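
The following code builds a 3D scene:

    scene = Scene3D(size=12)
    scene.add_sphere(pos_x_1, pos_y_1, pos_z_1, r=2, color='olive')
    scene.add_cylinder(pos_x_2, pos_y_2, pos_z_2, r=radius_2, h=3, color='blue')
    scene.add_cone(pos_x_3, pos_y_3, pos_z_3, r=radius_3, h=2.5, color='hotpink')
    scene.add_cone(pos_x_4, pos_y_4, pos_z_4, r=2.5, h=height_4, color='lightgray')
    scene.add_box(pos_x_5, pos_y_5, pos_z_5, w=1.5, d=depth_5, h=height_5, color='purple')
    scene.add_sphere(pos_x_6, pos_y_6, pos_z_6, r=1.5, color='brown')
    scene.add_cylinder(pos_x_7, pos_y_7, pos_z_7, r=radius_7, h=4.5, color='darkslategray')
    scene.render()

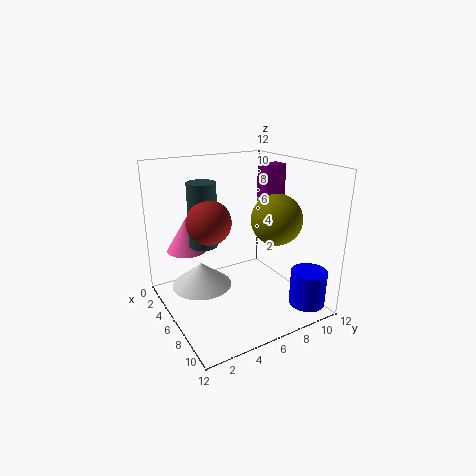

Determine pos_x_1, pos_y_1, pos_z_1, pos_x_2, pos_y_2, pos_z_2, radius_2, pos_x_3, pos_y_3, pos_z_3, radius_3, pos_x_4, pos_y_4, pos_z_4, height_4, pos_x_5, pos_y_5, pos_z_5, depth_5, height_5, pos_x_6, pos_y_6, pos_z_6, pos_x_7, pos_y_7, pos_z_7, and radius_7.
pos_x_1 = 8.5
pos_y_1 = 8
pos_z_1 = 8
pos_x_2 = 10
pos_y_2 = 10.5
pos_z_2 = 0.5
radius_2 = 1.5
pos_x_3 = 6
pos_y_3 = 1.5
pos_z_3 = 6
radius_3 = 1.5
pos_x_4 = 5
pos_y_4 = 3
pos_z_4 = 2
height_4 = 2
pos_x_5 = 3.5
pos_y_5 = 9.5
pos_z_5 = 8.5
depth_5 = 2
height_5 = 3
pos_x_6 = 9
pos_y_6 = 2
pos_z_6 = 9
pos_x_7 = 8
pos_y_7 = 2
pos_z_7 = 7
radius_7 = 1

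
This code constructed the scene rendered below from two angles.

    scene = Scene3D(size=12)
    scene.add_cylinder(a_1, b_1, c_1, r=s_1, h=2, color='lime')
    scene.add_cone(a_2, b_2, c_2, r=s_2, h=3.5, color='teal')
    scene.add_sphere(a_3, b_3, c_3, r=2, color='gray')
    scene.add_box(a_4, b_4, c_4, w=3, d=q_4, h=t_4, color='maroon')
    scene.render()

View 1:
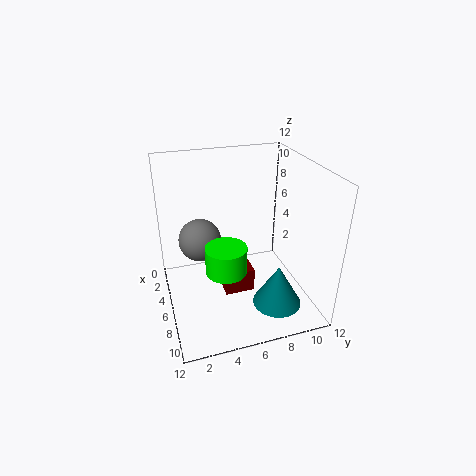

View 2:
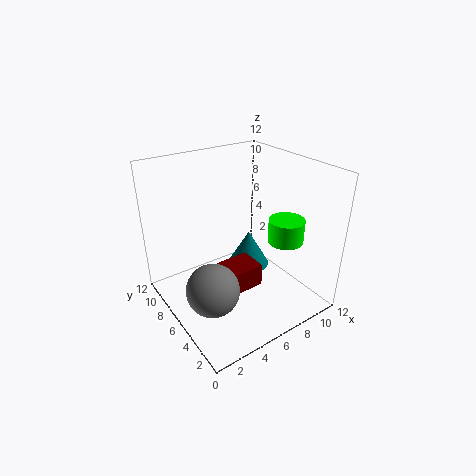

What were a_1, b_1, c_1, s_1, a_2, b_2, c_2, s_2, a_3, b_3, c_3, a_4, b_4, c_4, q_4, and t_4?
a_1 = 9.5, b_1 = 4, c_1 = 5.5, s_1 = 1.5, a_2 = 9, b_2 = 8.5, c_2 = 1, s_2 = 2, a_3 = 2, b_3 = 3.5, c_3 = 4, a_4 = 4.5, b_4 = 4.5, c_4 = 1.5, q_4 = 2.5, t_4 = 2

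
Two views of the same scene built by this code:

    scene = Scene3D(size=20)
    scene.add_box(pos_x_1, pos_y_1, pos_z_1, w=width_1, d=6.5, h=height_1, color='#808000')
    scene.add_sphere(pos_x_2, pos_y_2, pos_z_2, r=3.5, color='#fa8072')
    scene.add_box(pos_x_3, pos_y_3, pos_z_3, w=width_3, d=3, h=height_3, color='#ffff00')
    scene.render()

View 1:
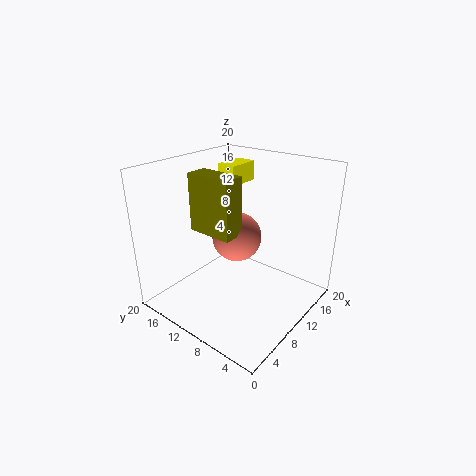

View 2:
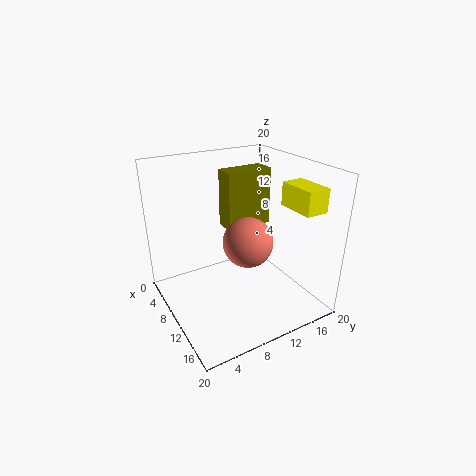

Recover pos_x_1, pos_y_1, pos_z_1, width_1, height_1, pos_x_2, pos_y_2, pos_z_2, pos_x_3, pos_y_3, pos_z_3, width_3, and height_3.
pos_x_1 = 6.5, pos_y_1 = 9, pos_z_1 = 11, width_1 = 3, height_1 = 8, pos_x_2 = 11, pos_y_2 = 11, pos_z_2 = 9.5, pos_x_3 = 14, pos_y_3 = 14, pos_z_3 = 15.5, width_3 = 5, height_3 = 3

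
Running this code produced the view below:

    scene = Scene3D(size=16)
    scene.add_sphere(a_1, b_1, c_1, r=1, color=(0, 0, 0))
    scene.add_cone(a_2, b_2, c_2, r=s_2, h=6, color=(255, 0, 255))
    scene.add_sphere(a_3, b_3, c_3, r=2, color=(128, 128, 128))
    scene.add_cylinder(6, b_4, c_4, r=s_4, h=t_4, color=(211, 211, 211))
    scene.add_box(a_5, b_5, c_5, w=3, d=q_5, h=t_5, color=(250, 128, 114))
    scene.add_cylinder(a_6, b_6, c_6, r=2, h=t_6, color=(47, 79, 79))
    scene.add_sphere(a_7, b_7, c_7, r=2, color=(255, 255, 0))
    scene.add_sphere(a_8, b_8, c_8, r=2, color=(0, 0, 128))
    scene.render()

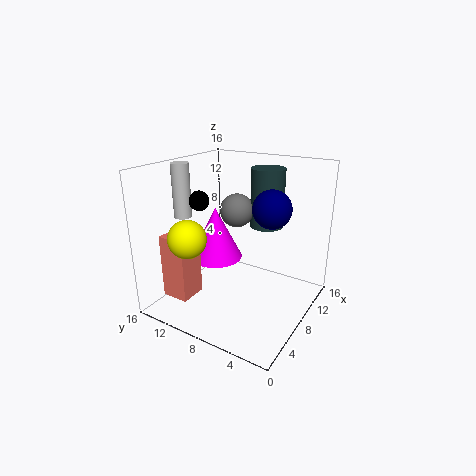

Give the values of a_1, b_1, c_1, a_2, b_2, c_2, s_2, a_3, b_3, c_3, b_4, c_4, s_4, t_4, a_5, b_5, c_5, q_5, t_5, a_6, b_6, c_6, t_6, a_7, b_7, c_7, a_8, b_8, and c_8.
a_1 = 4, b_1 = 10, c_1 = 13, a_2 = 8, b_2 = 11, c_2 = 5, s_2 = 3, a_3 = 11, b_3 = 10, c_3 = 10, b_4 = 14, c_4 = 10, s_4 = 1, t_4 = 6, a_5 = 2, b_5 = 11, c_5 = 2, q_5 = 3, t_5 = 7, a_6 = 13, b_6 = 7, c_6 = 8, t_6 = 7, a_7 = 3, b_7 = 11, c_7 = 9, a_8 = 8, b_8 = 4, c_8 = 12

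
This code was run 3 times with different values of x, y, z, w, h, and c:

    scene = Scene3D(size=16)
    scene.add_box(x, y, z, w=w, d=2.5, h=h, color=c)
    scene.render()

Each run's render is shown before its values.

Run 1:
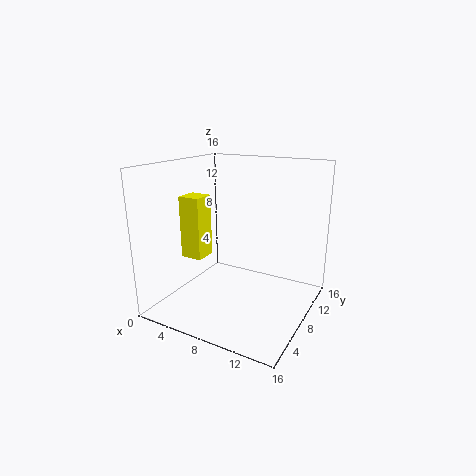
x = 2; y = 5.5; z = 5.5; w = 2.5; h = 7; c = 'yellow'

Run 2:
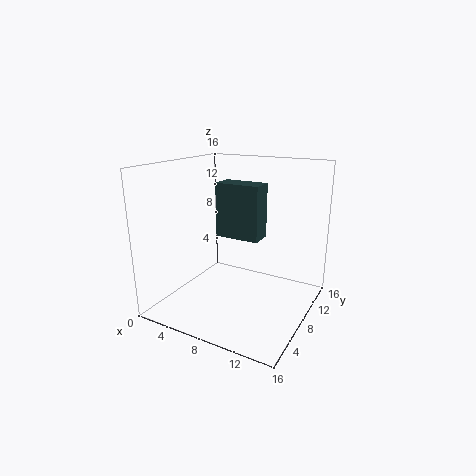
x = 5.5; y = 7.5; z = 8; w = 5; h = 6; c = 'darkslategray'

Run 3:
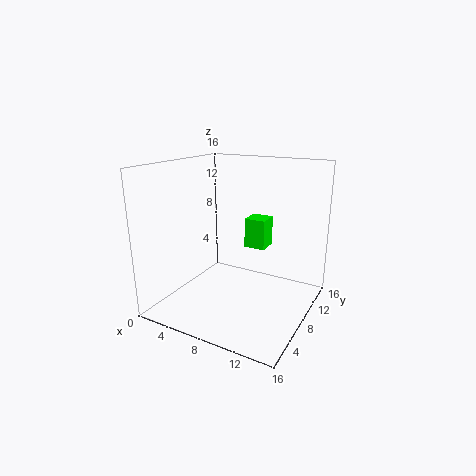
x = 7.5; y = 10.5; z = 6; w = 2.5; h = 3.5; c = 'lime'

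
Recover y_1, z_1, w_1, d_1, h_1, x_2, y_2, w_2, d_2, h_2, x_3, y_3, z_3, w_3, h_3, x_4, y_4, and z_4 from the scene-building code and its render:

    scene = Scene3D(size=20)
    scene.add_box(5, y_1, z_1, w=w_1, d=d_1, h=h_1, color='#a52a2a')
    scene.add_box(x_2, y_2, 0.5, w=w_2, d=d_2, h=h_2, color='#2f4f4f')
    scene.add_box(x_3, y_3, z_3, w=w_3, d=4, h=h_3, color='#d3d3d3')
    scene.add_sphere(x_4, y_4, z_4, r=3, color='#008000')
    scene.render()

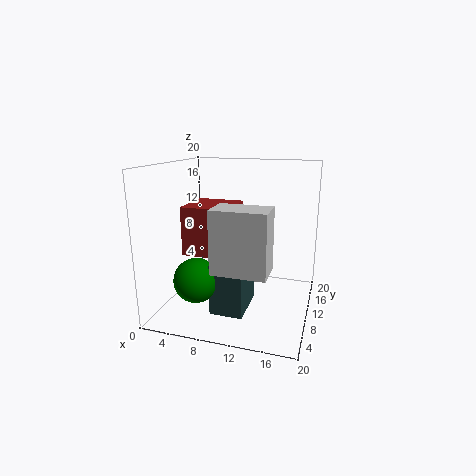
y_1 = 3
z_1 = 9.5
w_1 = 6
d_1 = 6
h_1 = 6
x_2 = 7.5
y_2 = 5
w_2 = 4.5
d_2 = 6.5
h_2 = 7
x_3 = 9.5
y_3 = 0.5
z_3 = 8.5
w_3 = 6.5
h_3 = 7.5
x_4 = 5.5
y_4 = 5.5
z_4 = 5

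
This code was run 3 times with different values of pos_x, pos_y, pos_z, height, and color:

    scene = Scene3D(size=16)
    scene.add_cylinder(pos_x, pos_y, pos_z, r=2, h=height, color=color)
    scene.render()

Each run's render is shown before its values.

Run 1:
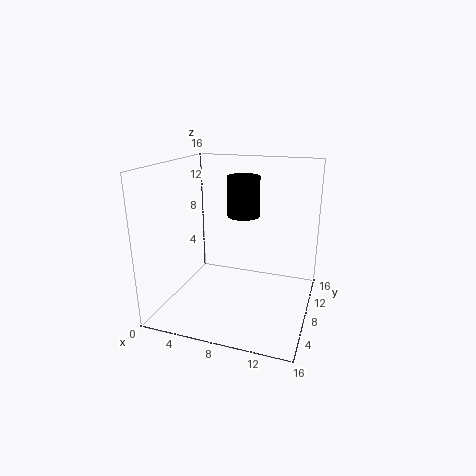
pos_x = 7; pos_y = 13; pos_z = 9; height = 5; color = 'black'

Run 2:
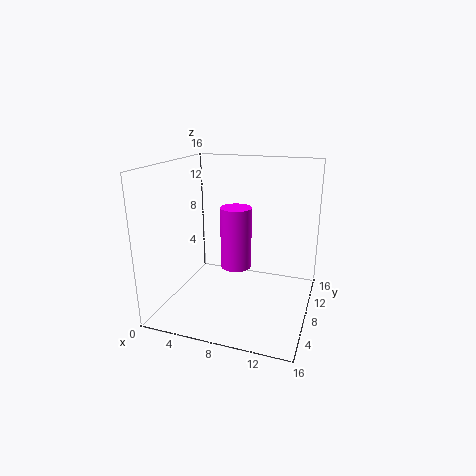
pos_x = 6; pos_y = 13; pos_z = 2; height = 8; color = 'magenta'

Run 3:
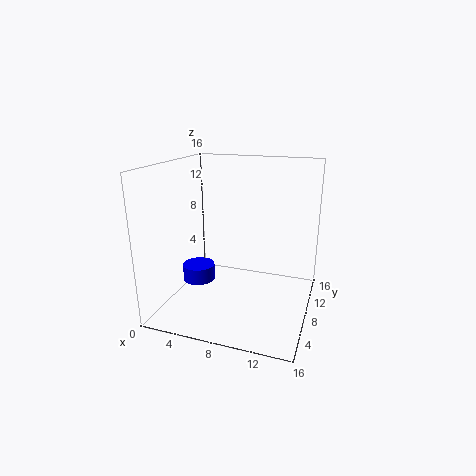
pos_x = 2; pos_y = 10; pos_z = 1; height = 2; color = 'blue'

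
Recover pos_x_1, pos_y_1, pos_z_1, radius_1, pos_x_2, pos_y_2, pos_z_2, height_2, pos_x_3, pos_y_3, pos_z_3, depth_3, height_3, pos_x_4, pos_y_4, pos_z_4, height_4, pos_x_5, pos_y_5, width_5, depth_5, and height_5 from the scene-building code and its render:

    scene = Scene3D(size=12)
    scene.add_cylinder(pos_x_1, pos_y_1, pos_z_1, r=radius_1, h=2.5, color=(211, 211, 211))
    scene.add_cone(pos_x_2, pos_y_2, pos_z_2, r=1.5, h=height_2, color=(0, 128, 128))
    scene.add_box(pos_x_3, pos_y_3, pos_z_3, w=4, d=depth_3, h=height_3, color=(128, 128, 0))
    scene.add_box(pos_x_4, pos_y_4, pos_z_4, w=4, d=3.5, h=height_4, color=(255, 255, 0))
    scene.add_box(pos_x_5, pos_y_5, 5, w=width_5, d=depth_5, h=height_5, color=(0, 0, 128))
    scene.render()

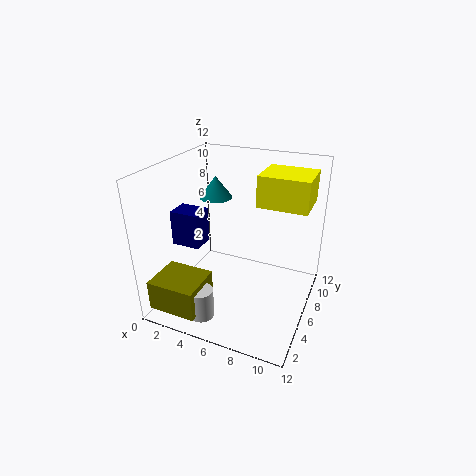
pos_x_1 = 4.5
pos_y_1 = 2
pos_z_1 = 0.5
radius_1 = 1
pos_x_2 = 2.5
pos_y_2 = 9
pos_z_2 = 8
height_2 = 2
pos_x_3 = 0.5
pos_y_3 = 0.5
pos_z_3 = 1
depth_3 = 3.5
height_3 = 2.5
pos_x_4 = 7.5
pos_y_4 = 6
pos_z_4 = 9
height_4 = 2.5
pos_x_5 = 0.5
pos_y_5 = 4.5
width_5 = 2.5
depth_5 = 2
height_5 = 3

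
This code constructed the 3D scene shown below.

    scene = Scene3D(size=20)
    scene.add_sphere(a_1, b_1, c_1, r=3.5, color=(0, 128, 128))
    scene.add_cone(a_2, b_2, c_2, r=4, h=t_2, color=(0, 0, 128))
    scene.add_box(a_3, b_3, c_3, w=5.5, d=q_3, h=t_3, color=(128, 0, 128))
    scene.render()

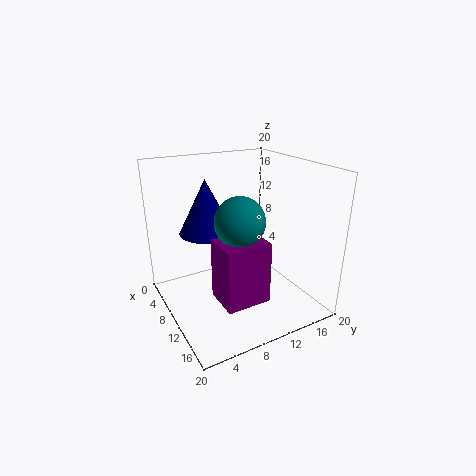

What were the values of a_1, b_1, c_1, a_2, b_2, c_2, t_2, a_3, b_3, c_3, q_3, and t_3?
a_1 = 10.5; b_1 = 10; c_1 = 12.5; a_2 = 5; b_2 = 7.5; c_2 = 9.5; t_2 = 8; a_3 = 8.5; b_3 = 6.5; c_3 = 1; q_3 = 6.5; t_3 = 9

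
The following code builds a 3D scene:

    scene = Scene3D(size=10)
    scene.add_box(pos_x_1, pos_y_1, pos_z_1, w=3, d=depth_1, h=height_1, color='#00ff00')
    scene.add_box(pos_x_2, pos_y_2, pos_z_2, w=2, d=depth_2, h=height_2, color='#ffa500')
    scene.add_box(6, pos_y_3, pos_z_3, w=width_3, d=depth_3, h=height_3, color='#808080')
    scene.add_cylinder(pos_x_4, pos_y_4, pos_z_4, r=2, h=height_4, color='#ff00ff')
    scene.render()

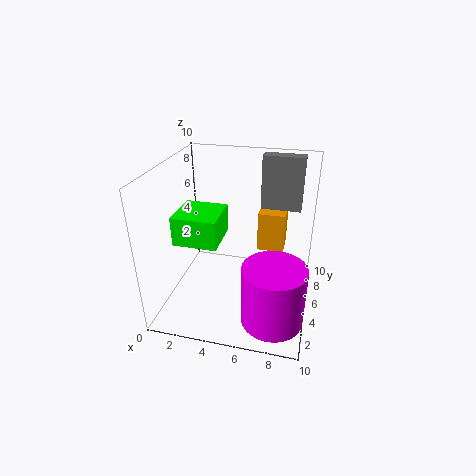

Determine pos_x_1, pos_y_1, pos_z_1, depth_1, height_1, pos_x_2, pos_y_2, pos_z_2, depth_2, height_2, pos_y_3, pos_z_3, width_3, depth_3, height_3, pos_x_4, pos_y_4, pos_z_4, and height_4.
pos_x_1 = 1
pos_y_1 = 3
pos_z_1 = 5
depth_1 = 3
height_1 = 2
pos_x_2 = 6
pos_y_2 = 7
pos_z_2 = 3
depth_2 = 2
height_2 = 3
pos_y_3 = 8
pos_z_3 = 6
width_3 = 3
depth_3 = 1
height_3 = 4
pos_x_4 = 8
pos_y_4 = 2
pos_z_4 = 1
height_4 = 4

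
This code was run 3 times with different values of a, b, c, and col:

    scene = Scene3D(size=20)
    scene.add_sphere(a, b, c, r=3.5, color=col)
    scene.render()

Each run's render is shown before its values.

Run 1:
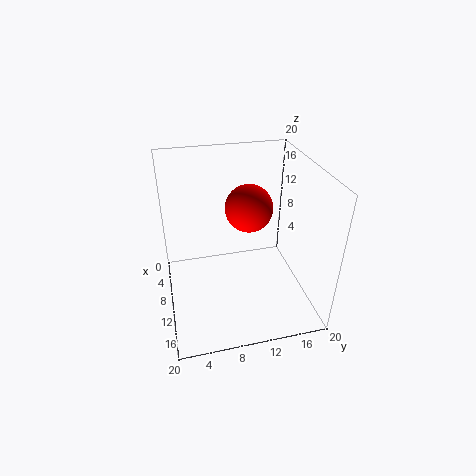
a = 6.5, b = 12.5, c = 12.5, col = 'red'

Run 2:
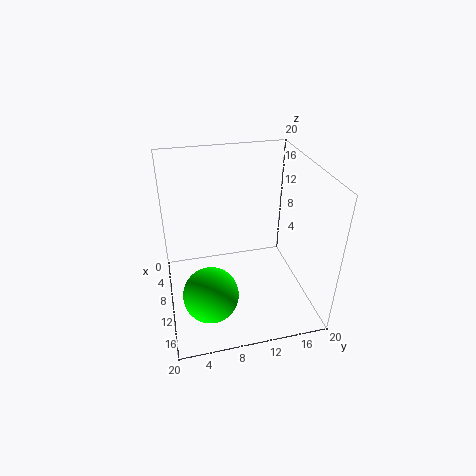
a = 16, b = 5, c = 6, col = 'lime'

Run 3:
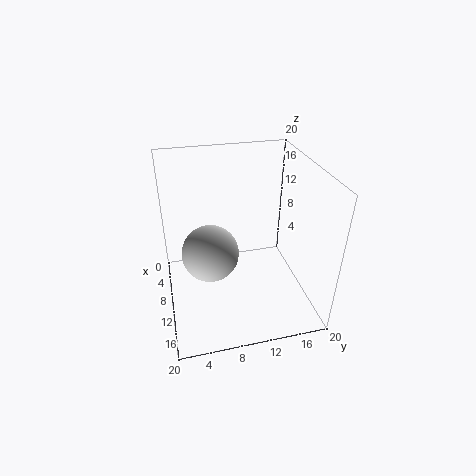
a = 14, b = 5.5, c = 11, col = 'lightgray'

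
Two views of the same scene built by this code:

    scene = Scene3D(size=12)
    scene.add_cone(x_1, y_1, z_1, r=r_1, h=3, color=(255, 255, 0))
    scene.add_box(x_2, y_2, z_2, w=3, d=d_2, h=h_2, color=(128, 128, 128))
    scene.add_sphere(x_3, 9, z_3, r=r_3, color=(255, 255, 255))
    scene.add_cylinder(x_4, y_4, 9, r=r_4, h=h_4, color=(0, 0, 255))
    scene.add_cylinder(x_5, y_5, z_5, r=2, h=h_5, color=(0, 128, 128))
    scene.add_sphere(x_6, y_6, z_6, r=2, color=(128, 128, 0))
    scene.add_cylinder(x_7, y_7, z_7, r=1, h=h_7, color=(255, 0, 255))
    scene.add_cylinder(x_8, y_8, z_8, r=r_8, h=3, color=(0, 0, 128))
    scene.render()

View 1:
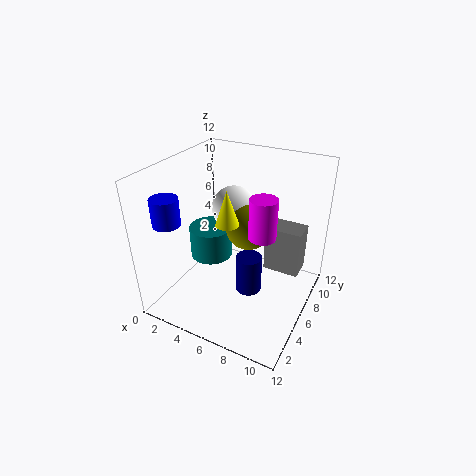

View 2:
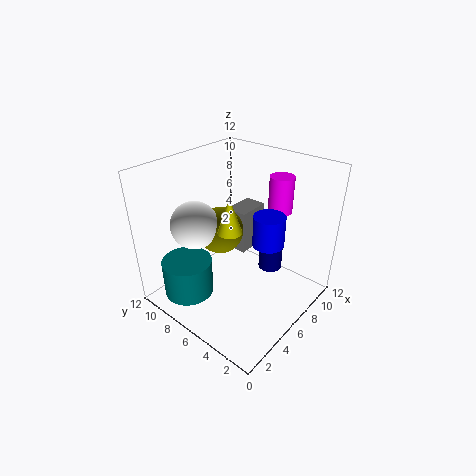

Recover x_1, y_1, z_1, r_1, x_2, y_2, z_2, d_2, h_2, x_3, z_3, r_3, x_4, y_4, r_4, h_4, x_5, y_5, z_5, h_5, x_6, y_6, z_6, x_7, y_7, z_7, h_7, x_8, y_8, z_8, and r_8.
x_1 = 5, y_1 = 6, z_1 = 7, r_1 = 1, x_2 = 8, y_2 = 7, z_2 = 3, d_2 = 2, h_2 = 4, x_3 = 4, z_3 = 7, r_3 = 2, x_4 = 3, y_4 = 1, r_4 = 1, h_4 = 2, x_5 = 2, y_5 = 8, z_5 = 2, h_5 = 3, x_6 = 6, y_6 = 8, z_6 = 6, x_7 = 9, y_7 = 4, z_7 = 8, h_7 = 3, x_8 = 8, y_8 = 4, z_8 = 3, r_8 = 1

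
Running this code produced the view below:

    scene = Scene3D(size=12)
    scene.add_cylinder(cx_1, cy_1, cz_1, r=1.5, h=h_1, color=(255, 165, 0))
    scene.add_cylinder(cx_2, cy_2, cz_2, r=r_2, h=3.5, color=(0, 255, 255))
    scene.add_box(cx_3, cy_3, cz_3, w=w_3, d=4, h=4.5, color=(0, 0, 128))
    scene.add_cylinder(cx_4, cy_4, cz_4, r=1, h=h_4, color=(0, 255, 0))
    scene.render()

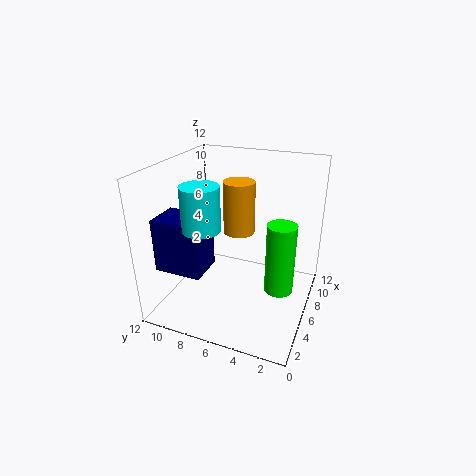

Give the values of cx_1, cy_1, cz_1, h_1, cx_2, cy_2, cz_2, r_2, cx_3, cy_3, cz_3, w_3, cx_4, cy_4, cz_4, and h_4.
cx_1 = 10, cy_1 = 7.5, cz_1 = 4.5, h_1 = 5, cx_2 = 3.5, cy_2 = 8, cz_2 = 7.5, r_2 = 1.5, cx_3 = 2.5, cy_3 = 8, cz_3 = 3.5, w_3 = 3, cx_4 = 2.5, cy_4 = 1.5, cz_4 = 4.5, h_4 = 5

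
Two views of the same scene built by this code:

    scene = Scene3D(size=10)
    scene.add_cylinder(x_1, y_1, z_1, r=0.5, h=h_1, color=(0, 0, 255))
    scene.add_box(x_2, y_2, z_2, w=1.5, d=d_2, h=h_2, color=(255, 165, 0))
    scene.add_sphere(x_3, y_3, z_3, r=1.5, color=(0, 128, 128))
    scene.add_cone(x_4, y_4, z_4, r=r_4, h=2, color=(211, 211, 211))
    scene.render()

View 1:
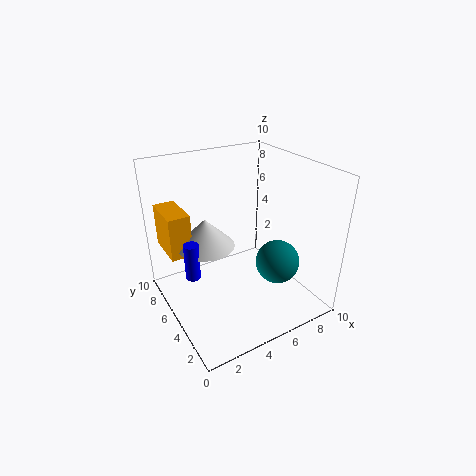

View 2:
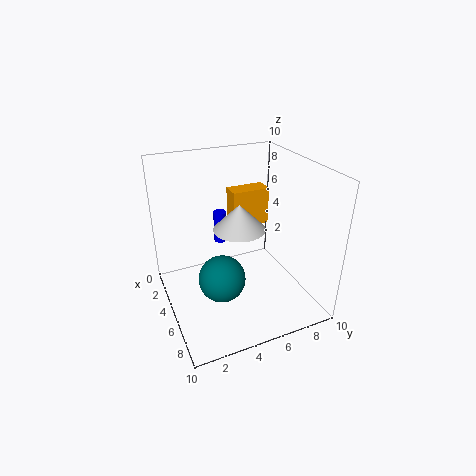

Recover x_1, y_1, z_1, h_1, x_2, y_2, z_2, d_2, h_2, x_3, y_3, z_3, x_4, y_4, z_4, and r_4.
x_1 = 1.5
y_1 = 5
z_1 = 3
h_1 = 2.5
x_2 = 0.5
y_2 = 6
z_2 = 4
d_2 = 3
h_2 = 3
x_3 = 7
y_3 = 3
z_3 = 3.5
x_4 = 3
y_4 = 6
z_4 = 4.5
r_4 = 2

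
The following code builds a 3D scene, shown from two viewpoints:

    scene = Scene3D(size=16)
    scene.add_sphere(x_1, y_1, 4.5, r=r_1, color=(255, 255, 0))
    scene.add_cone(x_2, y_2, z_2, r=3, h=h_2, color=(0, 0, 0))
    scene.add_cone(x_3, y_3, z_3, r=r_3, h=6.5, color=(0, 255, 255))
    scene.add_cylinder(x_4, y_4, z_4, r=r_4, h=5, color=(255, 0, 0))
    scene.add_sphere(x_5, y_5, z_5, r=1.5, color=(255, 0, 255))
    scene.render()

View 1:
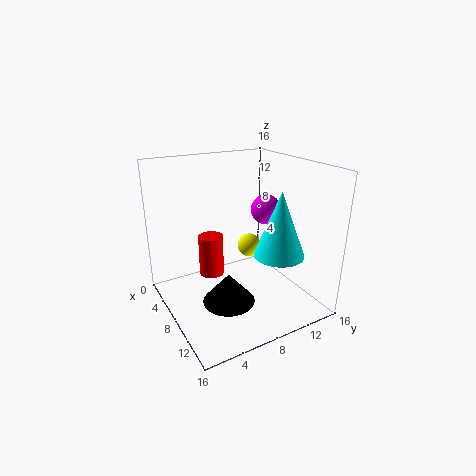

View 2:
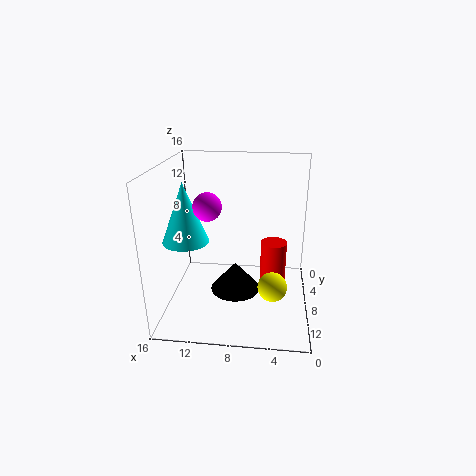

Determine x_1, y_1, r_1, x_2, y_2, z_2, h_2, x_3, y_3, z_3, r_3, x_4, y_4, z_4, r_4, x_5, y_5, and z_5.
x_1 = 4, y_1 = 12, r_1 = 1.5, x_2 = 8.5, y_2 = 6.5, z_2 = 0.5, h_2 = 3.5, x_3 = 13.5, y_3 = 9.5, z_3 = 8, r_3 = 2.5, x_4 = 4, y_4 = 6.5, z_4 = 2, r_4 = 1.5, x_5 = 11, y_5 = 9.5, z_5 = 12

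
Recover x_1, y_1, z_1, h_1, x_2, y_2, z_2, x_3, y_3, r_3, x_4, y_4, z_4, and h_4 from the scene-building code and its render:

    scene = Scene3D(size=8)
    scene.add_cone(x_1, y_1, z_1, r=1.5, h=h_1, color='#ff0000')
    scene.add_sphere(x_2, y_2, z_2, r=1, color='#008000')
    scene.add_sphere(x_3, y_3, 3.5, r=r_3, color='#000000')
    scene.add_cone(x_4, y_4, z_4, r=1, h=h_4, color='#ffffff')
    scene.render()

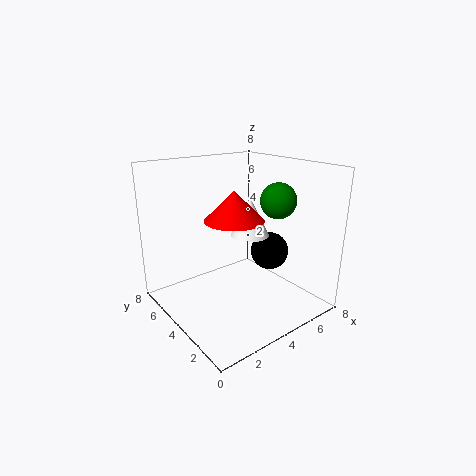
x_1 = 3, y_1 = 3, z_1 = 5.5, h_1 = 1.5, x_2 = 6, y_2 = 3, z_2 = 6, x_3 = 5, y_3 = 2.5, r_3 = 1, x_4 = 4, y_4 = 3, z_4 = 4.5, h_4 = 2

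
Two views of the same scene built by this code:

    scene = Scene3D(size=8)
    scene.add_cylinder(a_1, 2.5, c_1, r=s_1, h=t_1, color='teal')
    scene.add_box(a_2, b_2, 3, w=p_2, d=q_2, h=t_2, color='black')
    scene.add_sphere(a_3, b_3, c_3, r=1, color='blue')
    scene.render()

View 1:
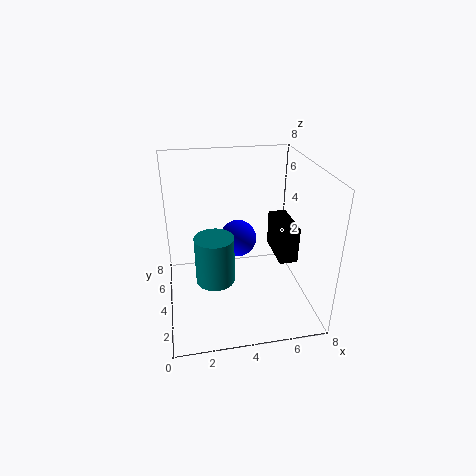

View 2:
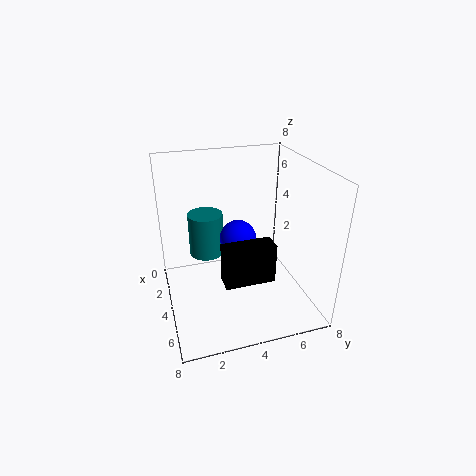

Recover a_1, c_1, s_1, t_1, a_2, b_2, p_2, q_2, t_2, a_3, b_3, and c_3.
a_1 = 2.5
c_1 = 2.5
s_1 = 1
t_1 = 2.5
a_2 = 6
b_2 = 2.5
p_2 = 1
q_2 = 2.5
t_2 = 2
a_3 = 4
b_3 = 4
c_3 = 4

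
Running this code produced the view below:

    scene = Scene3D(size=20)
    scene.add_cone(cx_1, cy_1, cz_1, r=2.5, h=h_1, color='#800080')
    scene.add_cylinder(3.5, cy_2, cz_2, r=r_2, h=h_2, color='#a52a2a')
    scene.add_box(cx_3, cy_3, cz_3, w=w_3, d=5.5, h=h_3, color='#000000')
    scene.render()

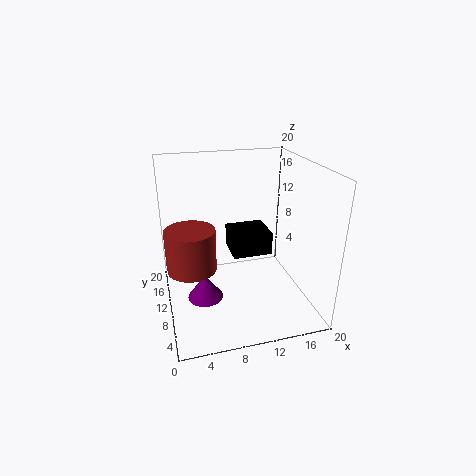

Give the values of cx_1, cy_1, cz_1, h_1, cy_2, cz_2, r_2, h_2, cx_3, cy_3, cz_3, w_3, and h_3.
cx_1 = 5
cy_1 = 9.5
cz_1 = 1.5
h_1 = 3.5
cy_2 = 11
cz_2 = 5.5
r_2 = 3.5
h_2 = 6
cx_3 = 10
cy_3 = 12
cz_3 = 5.5
w_3 = 6
h_3 = 3.5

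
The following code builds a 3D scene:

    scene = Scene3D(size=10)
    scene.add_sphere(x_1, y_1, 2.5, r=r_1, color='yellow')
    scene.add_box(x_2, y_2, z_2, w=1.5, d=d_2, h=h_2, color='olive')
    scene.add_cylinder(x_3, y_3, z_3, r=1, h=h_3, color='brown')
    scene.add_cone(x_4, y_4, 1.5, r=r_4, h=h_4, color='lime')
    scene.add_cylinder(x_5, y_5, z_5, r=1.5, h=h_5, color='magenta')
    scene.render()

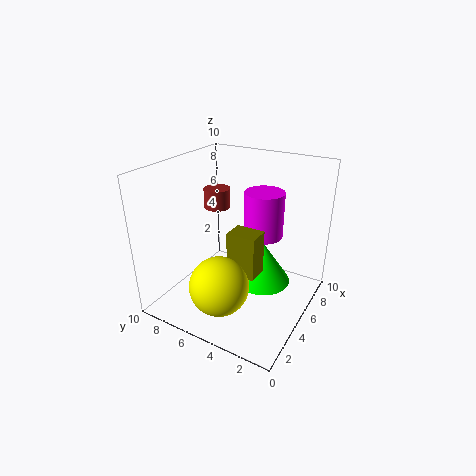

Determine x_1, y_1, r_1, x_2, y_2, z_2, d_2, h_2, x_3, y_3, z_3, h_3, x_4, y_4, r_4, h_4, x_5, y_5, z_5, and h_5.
x_1 = 2.5, y_1 = 5, r_1 = 2, x_2 = 3.5, y_2 = 3, z_2 = 3, d_2 = 2, h_2 = 3, x_3 = 7, y_3 = 8, z_3 = 6, h_3 = 1.5, x_4 = 6, y_4 = 3.5, r_4 = 2, h_4 = 3, x_5 = 8, y_5 = 4.5, z_5 = 4, h_5 = 3.5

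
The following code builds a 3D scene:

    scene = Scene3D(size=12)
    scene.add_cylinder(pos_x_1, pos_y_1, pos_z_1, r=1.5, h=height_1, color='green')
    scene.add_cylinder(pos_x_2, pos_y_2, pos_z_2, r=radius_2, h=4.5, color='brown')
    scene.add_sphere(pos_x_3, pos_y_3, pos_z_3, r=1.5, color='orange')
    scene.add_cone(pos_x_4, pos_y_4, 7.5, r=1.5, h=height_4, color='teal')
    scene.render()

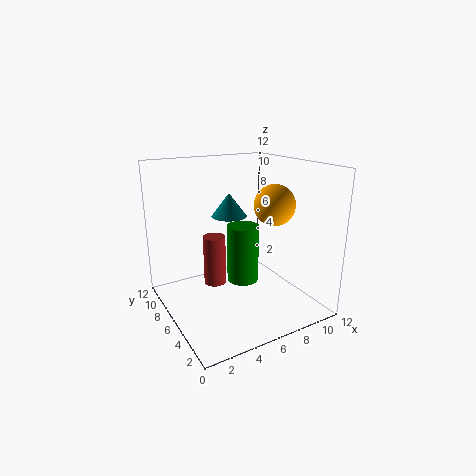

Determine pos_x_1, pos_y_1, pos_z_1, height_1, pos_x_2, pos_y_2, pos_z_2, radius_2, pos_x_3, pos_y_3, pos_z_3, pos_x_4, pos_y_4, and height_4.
pos_x_1 = 8
pos_y_1 = 8.5
pos_z_1 = 0.5
height_1 = 5.5
pos_x_2 = 5
pos_y_2 = 8.5
pos_z_2 = 1
radius_2 = 1
pos_x_3 = 7
pos_y_3 = 2.5
pos_z_3 = 9.5
pos_x_4 = 6
pos_y_4 = 7.5
height_4 = 2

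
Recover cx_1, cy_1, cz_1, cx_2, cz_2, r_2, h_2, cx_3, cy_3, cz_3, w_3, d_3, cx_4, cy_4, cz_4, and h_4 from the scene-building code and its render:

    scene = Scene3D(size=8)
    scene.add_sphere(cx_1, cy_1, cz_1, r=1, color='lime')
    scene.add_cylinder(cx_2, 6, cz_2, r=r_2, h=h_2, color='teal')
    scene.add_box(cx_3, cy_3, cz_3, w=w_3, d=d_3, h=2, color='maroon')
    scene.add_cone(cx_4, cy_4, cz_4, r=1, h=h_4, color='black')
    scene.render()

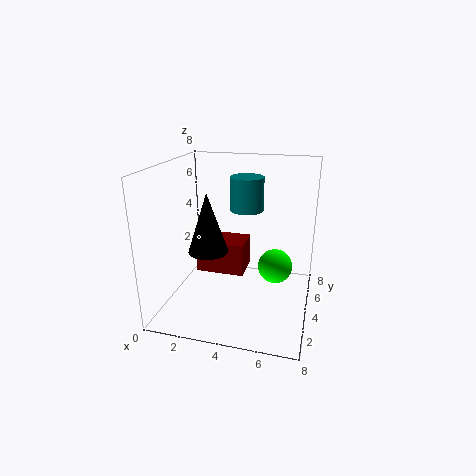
cx_1 = 6, cy_1 = 5, cz_1 = 2, cx_2 = 4, cz_2 = 5, r_2 = 1, h_2 = 2, cx_3 = 1, cy_3 = 5, cz_3 = 1, w_3 = 3, d_3 = 2, cx_4 = 3, cy_4 = 2, cz_4 = 4, h_4 = 3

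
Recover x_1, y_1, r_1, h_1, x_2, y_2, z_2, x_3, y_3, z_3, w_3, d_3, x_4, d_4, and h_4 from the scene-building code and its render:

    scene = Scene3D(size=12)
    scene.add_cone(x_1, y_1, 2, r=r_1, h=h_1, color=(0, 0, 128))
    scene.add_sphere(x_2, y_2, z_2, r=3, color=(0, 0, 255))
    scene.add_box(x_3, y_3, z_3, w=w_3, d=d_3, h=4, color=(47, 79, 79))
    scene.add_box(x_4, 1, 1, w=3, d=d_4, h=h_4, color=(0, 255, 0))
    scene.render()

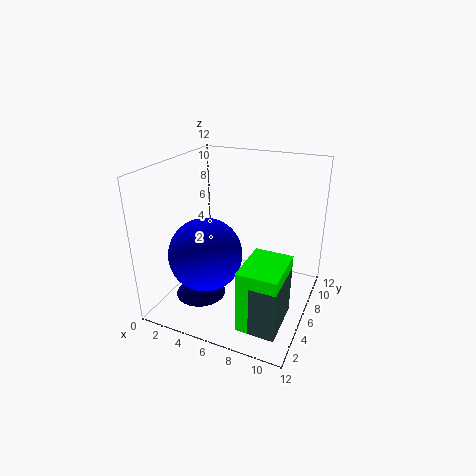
x_1 = 4, y_1 = 3, r_1 = 2, h_1 = 2, x_2 = 4, y_2 = 4, z_2 = 5, x_3 = 9, y_3 = 1, z_3 = 1, w_3 = 2, d_3 = 4, x_4 = 8, d_4 = 4, h_4 = 5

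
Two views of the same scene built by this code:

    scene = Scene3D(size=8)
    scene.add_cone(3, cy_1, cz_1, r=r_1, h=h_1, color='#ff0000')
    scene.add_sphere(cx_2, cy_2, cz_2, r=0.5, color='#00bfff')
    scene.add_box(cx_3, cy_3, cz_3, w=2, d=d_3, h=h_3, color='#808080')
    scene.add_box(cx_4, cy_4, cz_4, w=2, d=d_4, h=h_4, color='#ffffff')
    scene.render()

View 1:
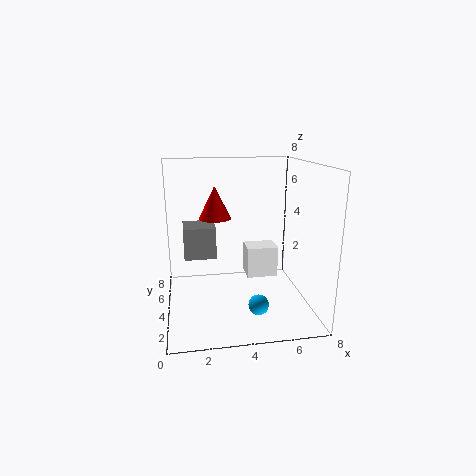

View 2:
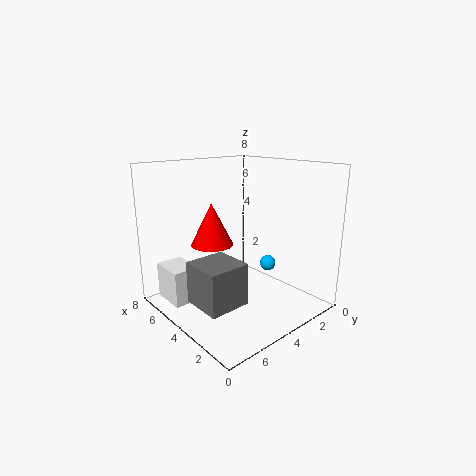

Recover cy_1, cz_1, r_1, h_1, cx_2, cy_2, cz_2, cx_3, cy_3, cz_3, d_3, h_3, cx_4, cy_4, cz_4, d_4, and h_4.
cy_1 = 6.5; cz_1 = 4.5; r_1 = 1; h_1 = 2; cx_2 = 4.5; cy_2 = 1; cz_2 = 1.5; cx_3 = 1; cy_3 = 6; cz_3 = 2; d_3 = 2; h_3 = 2; cx_4 = 5; cy_4 = 6; cz_4 = 0.5; d_4 = 1.5; h_4 = 2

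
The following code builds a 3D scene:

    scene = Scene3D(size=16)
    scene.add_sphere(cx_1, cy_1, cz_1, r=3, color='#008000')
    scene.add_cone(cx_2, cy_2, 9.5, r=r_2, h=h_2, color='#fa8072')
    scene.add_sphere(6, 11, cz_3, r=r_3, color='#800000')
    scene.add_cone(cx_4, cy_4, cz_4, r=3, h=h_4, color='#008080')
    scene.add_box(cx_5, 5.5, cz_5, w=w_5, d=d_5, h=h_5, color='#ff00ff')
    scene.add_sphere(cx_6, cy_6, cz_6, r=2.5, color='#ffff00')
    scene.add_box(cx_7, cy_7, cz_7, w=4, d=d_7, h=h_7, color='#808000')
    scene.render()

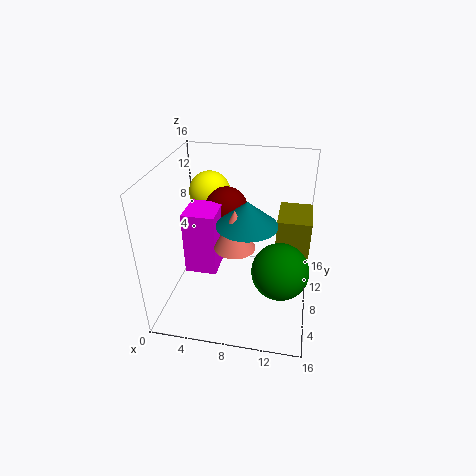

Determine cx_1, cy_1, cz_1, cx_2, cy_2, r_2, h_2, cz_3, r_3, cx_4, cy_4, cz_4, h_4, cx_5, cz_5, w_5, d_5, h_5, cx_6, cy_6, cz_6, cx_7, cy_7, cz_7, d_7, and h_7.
cx_1 = 13; cy_1 = 5.5; cz_1 = 6; cx_2 = 8.5; cy_2 = 4; r_2 = 2; h_2 = 4; cz_3 = 10; r_3 = 2.5; cx_4 = 9.5; cy_4 = 5; cz_4 = 11.5; h_4 = 2.5; cx_5 = 2.5; cz_5 = 4.5; w_5 = 3.5; d_5 = 4; h_5 = 7; cx_6 = 3.5; cy_6 = 13; cz_6 = 11; cx_7 = 12; cy_7 = 10.5; cz_7 = 4.5; d_7 = 5.5; h_7 = 4.5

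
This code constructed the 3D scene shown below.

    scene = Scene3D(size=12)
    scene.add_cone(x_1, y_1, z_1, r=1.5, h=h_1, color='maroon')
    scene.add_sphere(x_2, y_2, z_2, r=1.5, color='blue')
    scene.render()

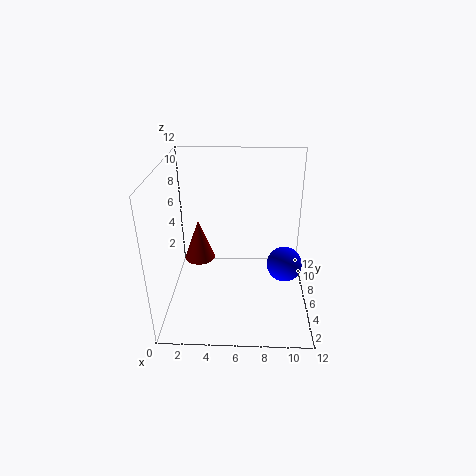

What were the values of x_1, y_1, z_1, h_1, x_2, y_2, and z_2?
x_1 = 2
y_1 = 10
z_1 = 1.5
h_1 = 4
x_2 = 10
y_2 = 6
z_2 = 3.5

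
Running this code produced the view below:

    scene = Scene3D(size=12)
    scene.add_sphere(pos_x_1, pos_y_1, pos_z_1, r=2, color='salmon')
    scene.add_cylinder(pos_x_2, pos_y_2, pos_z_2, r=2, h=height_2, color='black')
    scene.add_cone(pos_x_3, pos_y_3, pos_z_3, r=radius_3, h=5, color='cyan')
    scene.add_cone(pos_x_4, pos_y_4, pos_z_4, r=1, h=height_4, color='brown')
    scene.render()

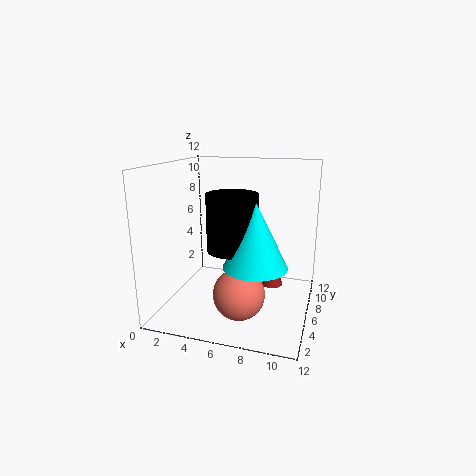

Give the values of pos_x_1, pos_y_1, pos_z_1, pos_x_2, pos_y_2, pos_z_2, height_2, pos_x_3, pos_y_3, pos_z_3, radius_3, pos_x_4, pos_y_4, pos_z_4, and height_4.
pos_x_1 = 7
pos_y_1 = 3
pos_z_1 = 2.5
pos_x_2 = 6
pos_y_2 = 4.5
pos_z_2 = 5.5
height_2 = 4.5
pos_x_3 = 8
pos_y_3 = 4
pos_z_3 = 4.5
radius_3 = 2.5
pos_x_4 = 8.5
pos_y_4 = 8.5
pos_z_4 = 1
height_4 = 2.5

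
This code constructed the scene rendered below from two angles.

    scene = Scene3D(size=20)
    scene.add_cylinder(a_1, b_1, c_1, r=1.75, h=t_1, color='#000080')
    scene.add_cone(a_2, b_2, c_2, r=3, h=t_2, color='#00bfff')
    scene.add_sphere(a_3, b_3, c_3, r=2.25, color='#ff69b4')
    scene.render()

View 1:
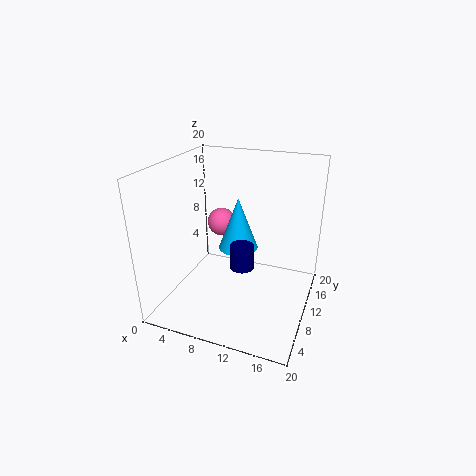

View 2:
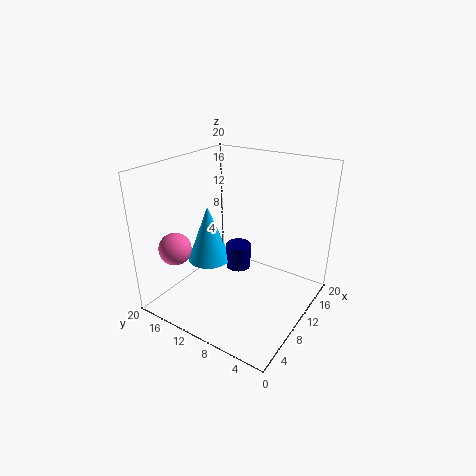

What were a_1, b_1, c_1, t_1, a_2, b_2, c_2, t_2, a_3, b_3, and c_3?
a_1 = 10.5
b_1 = 10.25
c_1 = 5.25
t_1 = 3.5
a_2 = 8.5
b_2 = 14
c_2 = 6.25
t_2 = 8
a_3 = 4.5
b_3 = 16.75
c_3 = 8.75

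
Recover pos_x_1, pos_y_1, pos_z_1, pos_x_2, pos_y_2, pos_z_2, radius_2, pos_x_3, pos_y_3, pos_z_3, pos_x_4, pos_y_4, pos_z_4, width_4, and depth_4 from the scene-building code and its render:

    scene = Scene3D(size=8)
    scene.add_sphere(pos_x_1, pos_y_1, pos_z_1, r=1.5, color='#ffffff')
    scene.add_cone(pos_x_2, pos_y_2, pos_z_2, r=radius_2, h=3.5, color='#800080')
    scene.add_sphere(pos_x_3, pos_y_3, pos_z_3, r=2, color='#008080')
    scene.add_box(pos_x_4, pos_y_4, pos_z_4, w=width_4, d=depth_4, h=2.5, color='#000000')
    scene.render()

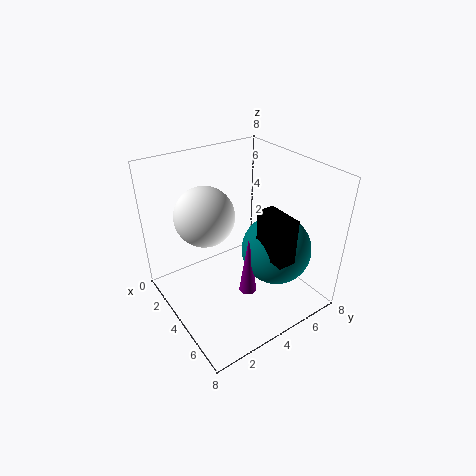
pos_x_1 = 4
pos_y_1 = 2
pos_z_1 = 6
pos_x_2 = 5
pos_y_2 = 4
pos_z_2 = 1
radius_2 = 0.5
pos_x_3 = 5
pos_y_3 = 6
pos_z_3 = 3
pos_x_4 = 5
pos_y_4 = 4.5
pos_z_4 = 3.5
width_4 = 2
depth_4 = 1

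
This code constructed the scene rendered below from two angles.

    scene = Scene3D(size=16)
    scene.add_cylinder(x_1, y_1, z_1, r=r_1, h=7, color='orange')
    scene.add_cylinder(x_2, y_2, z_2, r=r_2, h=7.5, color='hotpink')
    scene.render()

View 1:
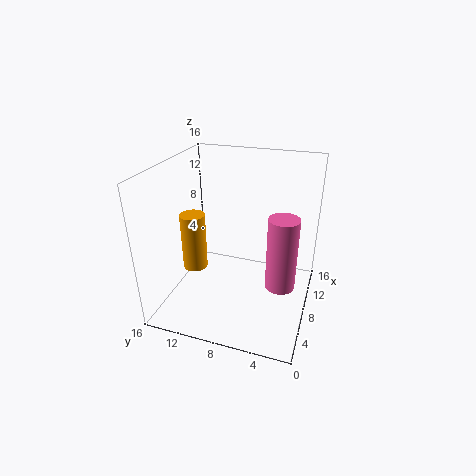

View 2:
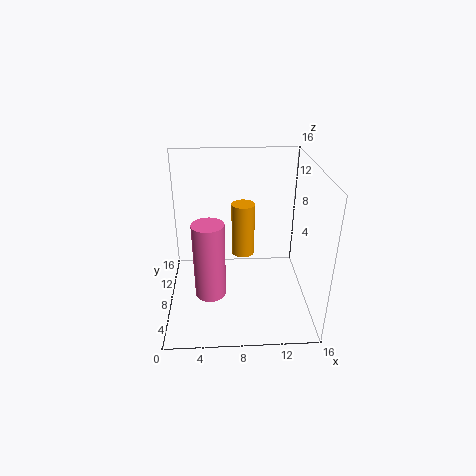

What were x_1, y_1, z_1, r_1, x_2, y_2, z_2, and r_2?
x_1 = 9; y_1 = 14; z_1 = 2.5; r_1 = 1.5; x_2 = 5; y_2 = 2.5; z_2 = 5; r_2 = 1.5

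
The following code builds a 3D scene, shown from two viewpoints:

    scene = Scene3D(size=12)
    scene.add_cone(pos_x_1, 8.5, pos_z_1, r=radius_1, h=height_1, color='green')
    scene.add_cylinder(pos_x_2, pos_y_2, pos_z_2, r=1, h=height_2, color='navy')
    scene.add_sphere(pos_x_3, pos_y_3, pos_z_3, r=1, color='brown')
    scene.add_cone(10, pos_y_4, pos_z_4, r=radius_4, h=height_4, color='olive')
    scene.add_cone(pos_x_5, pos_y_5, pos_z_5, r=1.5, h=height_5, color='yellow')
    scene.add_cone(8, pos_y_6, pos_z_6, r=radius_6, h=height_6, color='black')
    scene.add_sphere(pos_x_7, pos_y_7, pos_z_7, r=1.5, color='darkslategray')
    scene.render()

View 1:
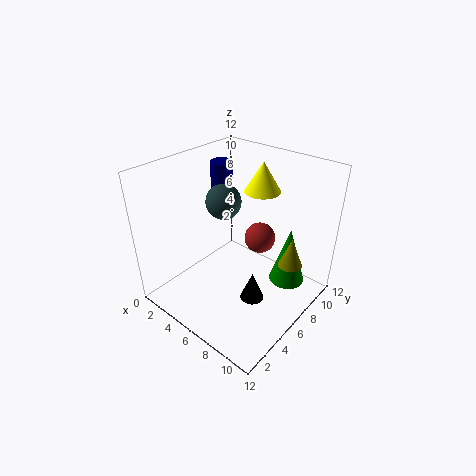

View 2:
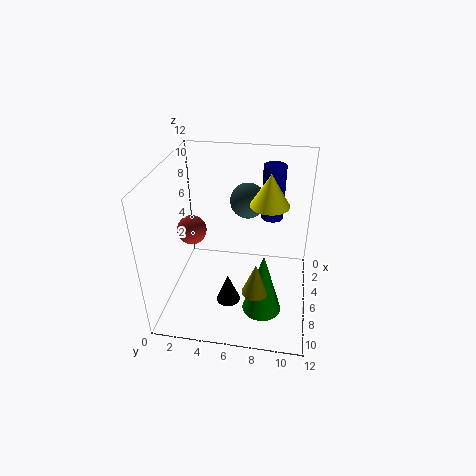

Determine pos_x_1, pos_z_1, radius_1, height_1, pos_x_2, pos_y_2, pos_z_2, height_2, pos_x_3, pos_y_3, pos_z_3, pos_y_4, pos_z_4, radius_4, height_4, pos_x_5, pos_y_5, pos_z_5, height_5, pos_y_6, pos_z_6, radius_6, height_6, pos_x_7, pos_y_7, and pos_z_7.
pos_x_1 = 9.5, pos_z_1 = 2, radius_1 = 1.5, height_1 = 5, pos_x_2 = 2, pos_y_2 = 8.5, pos_z_2 = 6, height_2 = 5, pos_x_3 = 10, pos_y_3 = 3.5, pos_z_3 = 9, pos_y_4 = 8, pos_z_4 = 4, radius_4 = 1, height_4 = 2.5, pos_x_5 = 6.5, pos_y_5 = 8.5, pos_z_5 = 9.5, height_5 = 2.5, pos_y_6 = 5.5, pos_z_6 = 1, radius_6 = 1, height_6 = 2.5, pos_x_7 = 4, pos_y_7 = 6.5, pos_z_7 = 8.5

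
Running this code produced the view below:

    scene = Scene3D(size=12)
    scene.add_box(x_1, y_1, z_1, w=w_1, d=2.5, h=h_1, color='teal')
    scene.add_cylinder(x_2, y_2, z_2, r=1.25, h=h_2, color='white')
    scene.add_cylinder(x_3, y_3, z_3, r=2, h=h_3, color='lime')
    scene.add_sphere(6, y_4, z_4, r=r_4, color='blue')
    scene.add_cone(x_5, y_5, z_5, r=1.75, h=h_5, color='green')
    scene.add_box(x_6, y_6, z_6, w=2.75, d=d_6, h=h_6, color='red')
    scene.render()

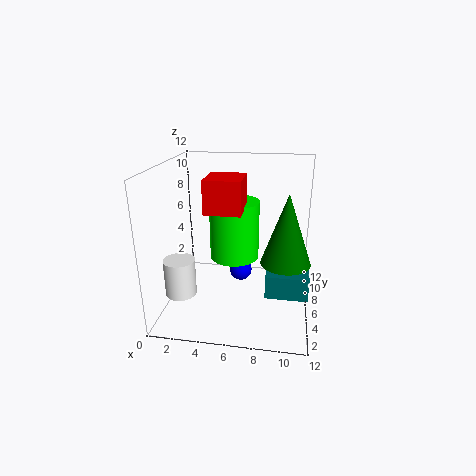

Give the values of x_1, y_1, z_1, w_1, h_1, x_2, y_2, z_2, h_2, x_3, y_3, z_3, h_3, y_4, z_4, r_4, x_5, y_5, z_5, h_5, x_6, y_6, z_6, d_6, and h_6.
x_1 = 8.5; y_1 = 4.25; z_1 = 1.5; w_1 = 3.5; h_1 = 2; x_2 = 1.75; y_2 = 3.25; z_2 = 2; h_2 = 3; x_3 = 5.75; y_3 = 5.75; z_3 = 4.5; h_3 = 4.75; y_4 = 7.5; z_4 = 2.25; r_4 = 1; x_5 = 10; y_5 = 2.25; z_5 = 6; h_5 = 5; x_6 = 4; y_6 = 2.75; z_6 = 9; d_6 = 3; h_6 = 2.5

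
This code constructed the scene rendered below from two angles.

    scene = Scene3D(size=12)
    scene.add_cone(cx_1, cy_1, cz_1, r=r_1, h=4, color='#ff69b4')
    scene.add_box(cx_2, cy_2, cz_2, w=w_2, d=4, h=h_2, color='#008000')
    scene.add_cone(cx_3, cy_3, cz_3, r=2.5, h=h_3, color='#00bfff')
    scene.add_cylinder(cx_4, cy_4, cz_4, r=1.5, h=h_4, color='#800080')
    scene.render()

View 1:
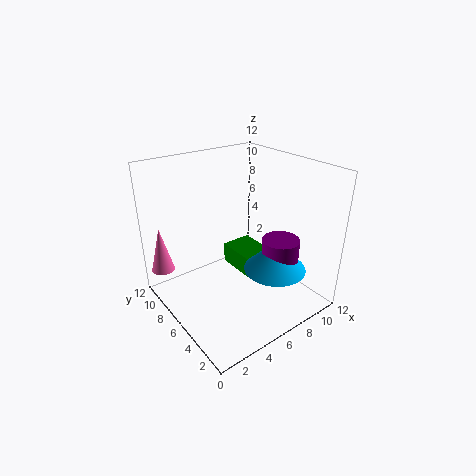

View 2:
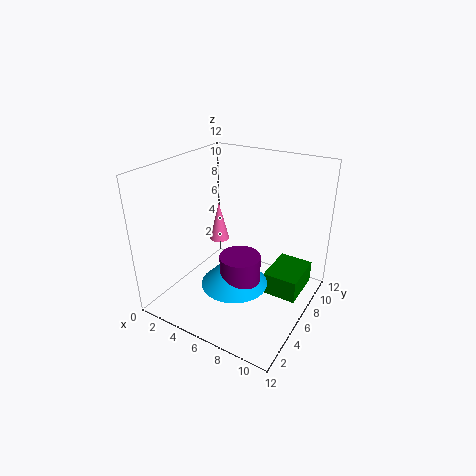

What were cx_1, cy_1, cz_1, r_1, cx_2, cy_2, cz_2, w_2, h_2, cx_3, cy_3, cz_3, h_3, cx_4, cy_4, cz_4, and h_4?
cx_1 = 1
cy_1 = 10.5
cz_1 = 2.5
r_1 = 1
cx_2 = 8
cy_2 = 7
cz_2 = 0.5
w_2 = 3
h_2 = 2
cx_3 = 7.5
cy_3 = 3
cz_3 = 4
h_3 = 2.5
cx_4 = 8
cy_4 = 3
cz_4 = 3.5
h_4 = 3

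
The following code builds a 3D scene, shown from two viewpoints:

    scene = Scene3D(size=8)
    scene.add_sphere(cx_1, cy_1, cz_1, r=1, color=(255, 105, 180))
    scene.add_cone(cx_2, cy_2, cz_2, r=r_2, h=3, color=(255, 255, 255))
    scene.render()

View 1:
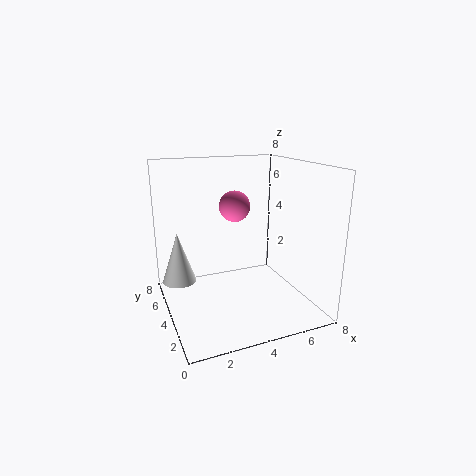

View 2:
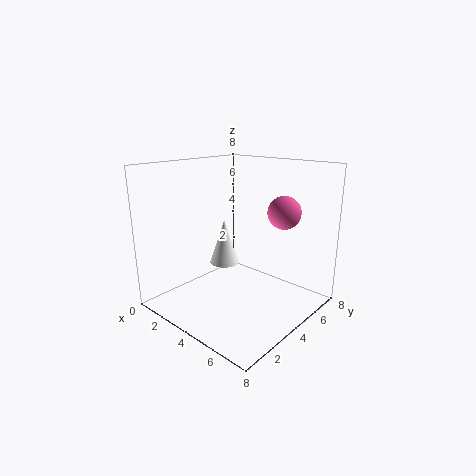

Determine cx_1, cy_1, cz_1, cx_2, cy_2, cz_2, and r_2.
cx_1 = 5, cy_1 = 7, cz_1 = 5, cx_2 = 1, cy_2 = 6, cz_2 = 1, r_2 = 1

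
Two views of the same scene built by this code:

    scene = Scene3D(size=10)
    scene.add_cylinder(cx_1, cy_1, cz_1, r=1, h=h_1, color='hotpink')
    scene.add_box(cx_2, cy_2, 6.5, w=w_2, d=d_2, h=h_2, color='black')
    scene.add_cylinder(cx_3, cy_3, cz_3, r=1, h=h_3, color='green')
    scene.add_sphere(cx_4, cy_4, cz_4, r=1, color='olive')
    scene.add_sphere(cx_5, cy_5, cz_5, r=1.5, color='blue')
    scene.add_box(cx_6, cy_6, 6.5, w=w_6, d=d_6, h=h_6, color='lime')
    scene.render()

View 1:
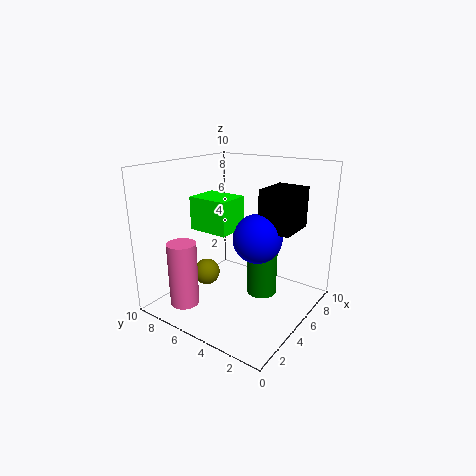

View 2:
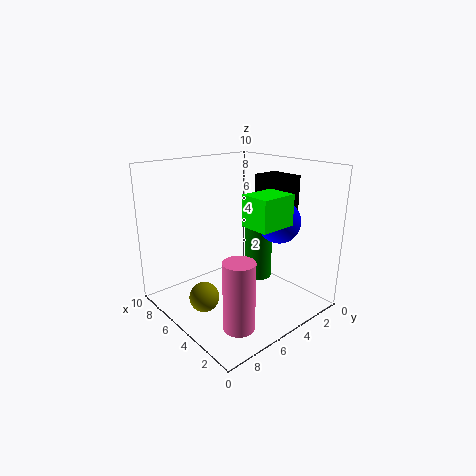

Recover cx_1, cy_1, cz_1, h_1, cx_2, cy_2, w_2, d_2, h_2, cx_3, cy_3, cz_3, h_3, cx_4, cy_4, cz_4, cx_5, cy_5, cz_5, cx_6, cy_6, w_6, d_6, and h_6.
cx_1 = 2, cy_1 = 7.5, cz_1 = 0.5, h_1 = 4.5, cx_2 = 3.5, cy_2 = 0.5, w_2 = 2.5, d_2 = 2, h_2 = 2.5, cx_3 = 5, cy_3 = 3, cz_3 = 1.5, h_3 = 4, cx_4 = 5, cy_4 = 8, cz_4 = 1.5, cx_5 = 3.5, cy_5 = 2.5, cz_5 = 6, cx_6 = 1.5, cy_6 = 3.5, w_6 = 2, d_6 = 2.5, h_6 = 2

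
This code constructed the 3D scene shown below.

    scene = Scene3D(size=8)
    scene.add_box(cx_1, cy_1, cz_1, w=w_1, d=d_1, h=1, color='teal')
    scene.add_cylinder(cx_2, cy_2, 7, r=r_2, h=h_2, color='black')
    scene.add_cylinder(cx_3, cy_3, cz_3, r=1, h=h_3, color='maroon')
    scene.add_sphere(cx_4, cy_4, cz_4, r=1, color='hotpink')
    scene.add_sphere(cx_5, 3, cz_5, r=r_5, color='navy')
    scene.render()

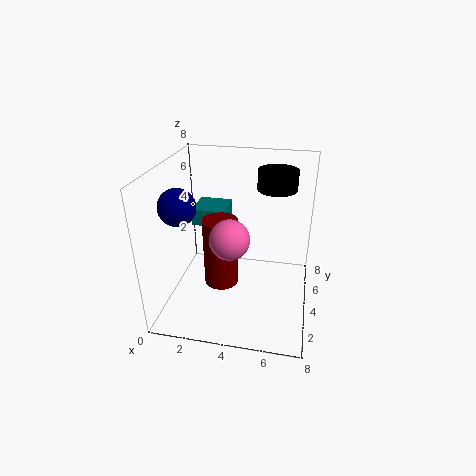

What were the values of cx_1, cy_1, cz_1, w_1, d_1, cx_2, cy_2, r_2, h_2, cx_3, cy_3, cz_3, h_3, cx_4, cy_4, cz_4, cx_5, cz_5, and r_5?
cx_1 = 1
cy_1 = 5
cz_1 = 4
w_1 = 2
d_1 = 2
cx_2 = 6
cy_2 = 4
r_2 = 1
h_2 = 1
cx_3 = 3
cy_3 = 4
cz_3 = 1
h_3 = 4
cx_4 = 4
cy_4 = 2
cz_4 = 5
cx_5 = 1
cz_5 = 6
r_5 = 1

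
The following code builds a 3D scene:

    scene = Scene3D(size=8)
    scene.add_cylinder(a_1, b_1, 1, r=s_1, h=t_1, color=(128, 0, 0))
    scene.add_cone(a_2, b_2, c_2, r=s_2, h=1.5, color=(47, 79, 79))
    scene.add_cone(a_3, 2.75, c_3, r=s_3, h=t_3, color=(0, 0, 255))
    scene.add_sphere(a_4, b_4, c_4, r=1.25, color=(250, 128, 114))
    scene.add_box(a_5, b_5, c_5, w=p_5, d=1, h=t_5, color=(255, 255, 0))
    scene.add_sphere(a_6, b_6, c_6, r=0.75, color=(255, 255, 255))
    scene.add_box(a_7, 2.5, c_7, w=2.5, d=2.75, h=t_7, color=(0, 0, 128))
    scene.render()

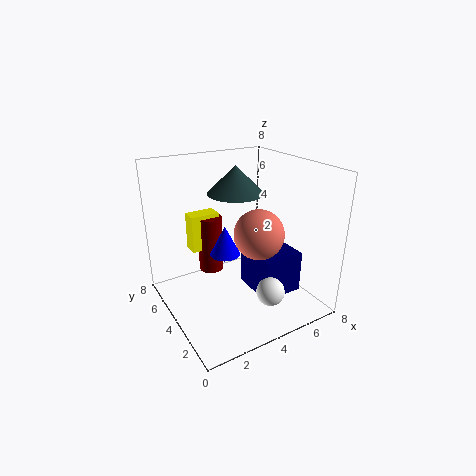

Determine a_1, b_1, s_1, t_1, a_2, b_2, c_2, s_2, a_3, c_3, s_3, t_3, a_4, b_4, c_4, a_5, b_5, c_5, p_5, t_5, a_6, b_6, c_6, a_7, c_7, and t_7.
a_1 = 3.5, b_1 = 6.5, s_1 = 0.75, t_1 = 3.5, a_2 = 4, b_2 = 4.25, c_2 = 6.5, s_2 = 1.5, a_3 = 2.5, c_3 = 4, s_3 = 0.75, t_3 = 1.5, a_4 = 4, b_4 = 2, c_4 = 5, a_5 = 2.25, b_5 = 6.25, c_5 = 2.5, p_5 = 1.75, t_5 = 2.25, a_6 = 4.5, b_6 = 1.5, c_6 = 1.75, a_7 = 5, c_7 = 0.25, t_7 = 2.5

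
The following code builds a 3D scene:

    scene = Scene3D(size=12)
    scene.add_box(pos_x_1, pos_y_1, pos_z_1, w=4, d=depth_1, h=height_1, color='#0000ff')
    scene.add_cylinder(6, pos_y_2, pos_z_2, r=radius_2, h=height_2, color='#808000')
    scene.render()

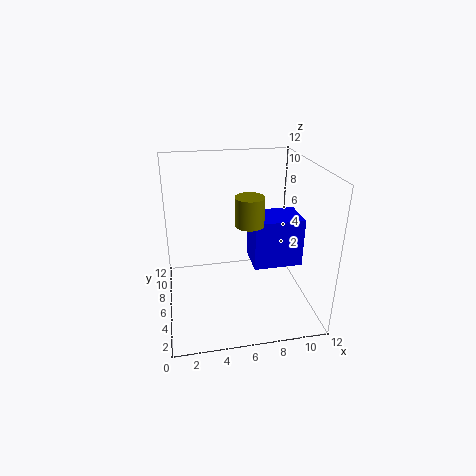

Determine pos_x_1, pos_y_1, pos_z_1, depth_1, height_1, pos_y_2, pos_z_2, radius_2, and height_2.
pos_x_1 = 7
pos_y_1 = 4
pos_z_1 = 4
depth_1 = 3
height_1 = 4
pos_y_2 = 2
pos_z_2 = 9
radius_2 = 1
height_2 = 2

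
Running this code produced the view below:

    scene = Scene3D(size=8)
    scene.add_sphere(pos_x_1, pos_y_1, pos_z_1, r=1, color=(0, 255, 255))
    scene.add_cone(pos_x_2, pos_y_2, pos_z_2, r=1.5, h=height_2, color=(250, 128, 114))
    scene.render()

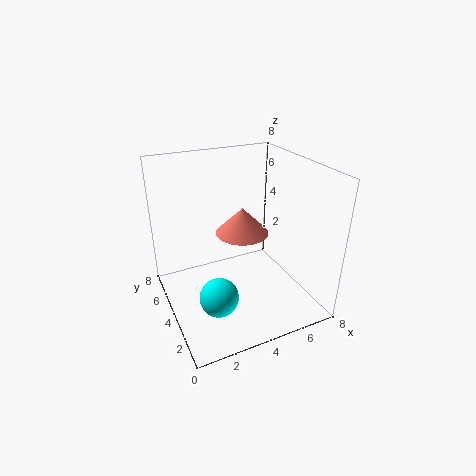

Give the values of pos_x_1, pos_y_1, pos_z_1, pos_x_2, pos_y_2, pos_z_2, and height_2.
pos_x_1 = 2, pos_y_1 = 2, pos_z_1 = 2, pos_x_2 = 4.5, pos_y_2 = 4.5, pos_z_2 = 4, height_2 = 1.5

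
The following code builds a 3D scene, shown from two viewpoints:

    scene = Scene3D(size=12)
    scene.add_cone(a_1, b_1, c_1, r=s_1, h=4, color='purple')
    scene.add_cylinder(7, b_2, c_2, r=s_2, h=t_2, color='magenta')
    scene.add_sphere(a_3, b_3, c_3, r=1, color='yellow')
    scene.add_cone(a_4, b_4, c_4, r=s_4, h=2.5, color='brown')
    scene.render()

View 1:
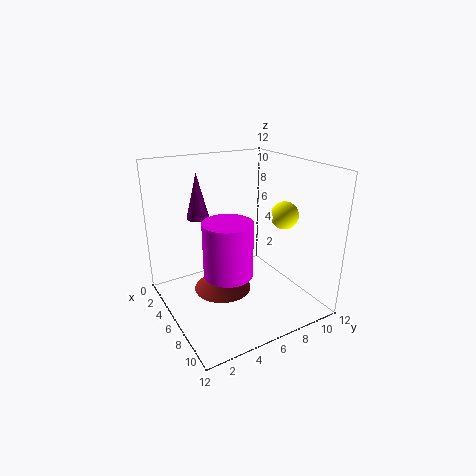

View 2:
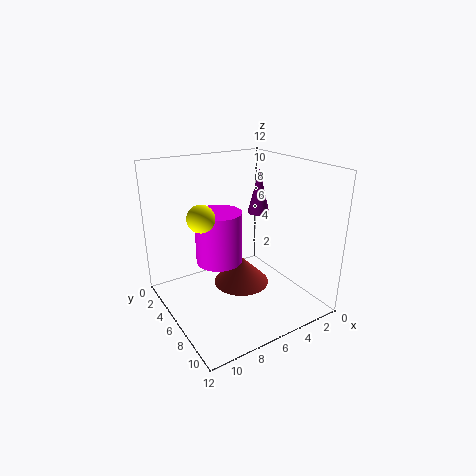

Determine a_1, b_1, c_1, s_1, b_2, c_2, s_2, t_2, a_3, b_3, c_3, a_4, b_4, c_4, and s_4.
a_1 = 2.5
b_1 = 4
c_1 = 7
s_1 = 1
b_2 = 4.5
c_2 = 3.5
s_2 = 2
t_2 = 4.5
a_3 = 10
b_3 = 7.5
c_3 = 9
a_4 = 5
b_4 = 5
c_4 = 1
s_4 = 2.5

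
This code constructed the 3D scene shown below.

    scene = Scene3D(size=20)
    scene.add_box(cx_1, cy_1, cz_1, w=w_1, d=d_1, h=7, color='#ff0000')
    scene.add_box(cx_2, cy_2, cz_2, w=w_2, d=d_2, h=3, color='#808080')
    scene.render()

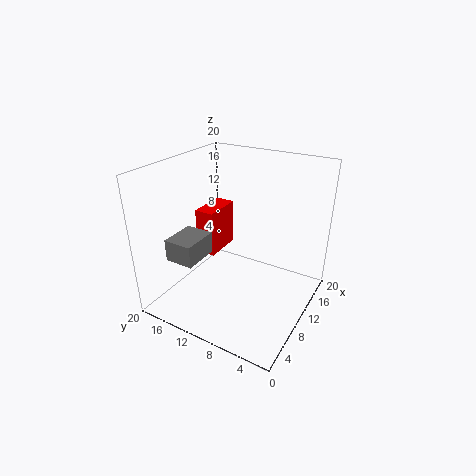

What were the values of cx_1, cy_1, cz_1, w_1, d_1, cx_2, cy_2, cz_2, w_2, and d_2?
cx_1 = 11; cy_1 = 15; cz_1 = 5; w_1 = 6; d_1 = 3; cx_2 = 3; cy_2 = 13; cz_2 = 8; w_2 = 5; d_2 = 4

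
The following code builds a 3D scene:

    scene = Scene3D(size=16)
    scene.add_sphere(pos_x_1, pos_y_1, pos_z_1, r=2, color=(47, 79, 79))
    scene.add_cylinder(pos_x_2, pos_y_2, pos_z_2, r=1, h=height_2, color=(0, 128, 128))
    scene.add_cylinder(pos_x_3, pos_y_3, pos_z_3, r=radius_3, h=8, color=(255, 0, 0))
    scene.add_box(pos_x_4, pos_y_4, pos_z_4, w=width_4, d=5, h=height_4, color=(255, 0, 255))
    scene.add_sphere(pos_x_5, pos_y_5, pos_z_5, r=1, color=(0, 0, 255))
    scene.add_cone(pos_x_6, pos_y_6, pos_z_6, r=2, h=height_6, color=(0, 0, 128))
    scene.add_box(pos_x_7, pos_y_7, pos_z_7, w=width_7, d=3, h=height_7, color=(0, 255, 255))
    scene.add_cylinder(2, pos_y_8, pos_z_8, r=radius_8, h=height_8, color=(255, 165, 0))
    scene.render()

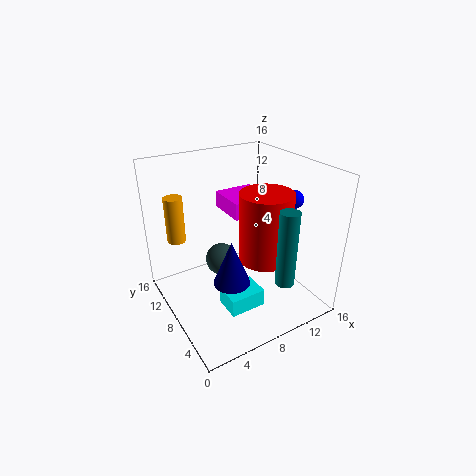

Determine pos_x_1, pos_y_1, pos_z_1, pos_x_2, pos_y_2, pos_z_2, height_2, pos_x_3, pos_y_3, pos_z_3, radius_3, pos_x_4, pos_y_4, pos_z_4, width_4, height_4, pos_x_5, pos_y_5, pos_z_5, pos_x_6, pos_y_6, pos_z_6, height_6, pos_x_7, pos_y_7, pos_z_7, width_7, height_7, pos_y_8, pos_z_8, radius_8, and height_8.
pos_x_1 = 8; pos_y_1 = 12; pos_z_1 = 3; pos_x_2 = 10; pos_y_2 = 2; pos_z_2 = 5; height_2 = 8; pos_x_3 = 11; pos_y_3 = 7; pos_z_3 = 5; radius_3 = 3; pos_x_4 = 9; pos_y_4 = 10; pos_z_4 = 9; width_4 = 5; height_4 = 2; pos_x_5 = 14; pos_y_5 = 6; pos_z_5 = 12; pos_x_6 = 6; pos_y_6 = 6; pos_z_6 = 4; height_6 = 5; pos_x_7 = 5; pos_y_7 = 4; pos_z_7 = 1; width_7 = 4; height_7 = 2; pos_y_8 = 11; pos_z_8 = 8; radius_8 = 1; height_8 = 5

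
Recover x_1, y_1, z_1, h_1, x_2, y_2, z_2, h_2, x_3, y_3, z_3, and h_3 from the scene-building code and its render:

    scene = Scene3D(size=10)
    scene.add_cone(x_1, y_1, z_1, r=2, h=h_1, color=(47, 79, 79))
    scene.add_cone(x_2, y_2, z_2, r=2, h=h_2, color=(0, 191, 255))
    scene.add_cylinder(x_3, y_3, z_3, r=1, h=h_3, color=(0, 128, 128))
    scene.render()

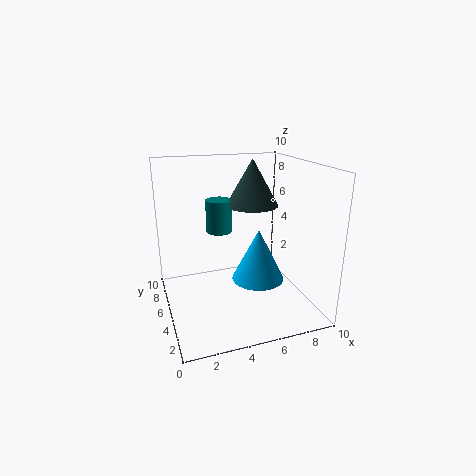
x_1 = 7; y_1 = 7.5; z_1 = 6.5; h_1 = 3.5; x_2 = 7; y_2 = 6; z_2 = 1; h_2 = 4; x_3 = 4.5; y_3 = 8; z_3 = 4.5; h_3 = 2.5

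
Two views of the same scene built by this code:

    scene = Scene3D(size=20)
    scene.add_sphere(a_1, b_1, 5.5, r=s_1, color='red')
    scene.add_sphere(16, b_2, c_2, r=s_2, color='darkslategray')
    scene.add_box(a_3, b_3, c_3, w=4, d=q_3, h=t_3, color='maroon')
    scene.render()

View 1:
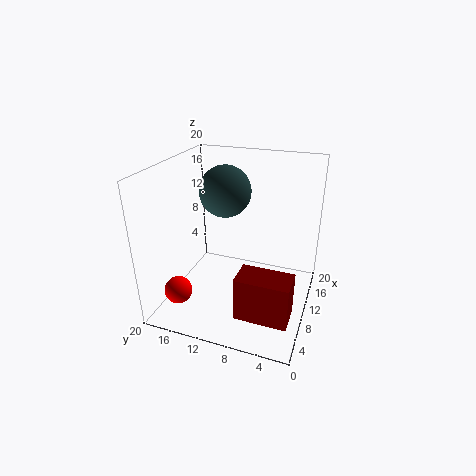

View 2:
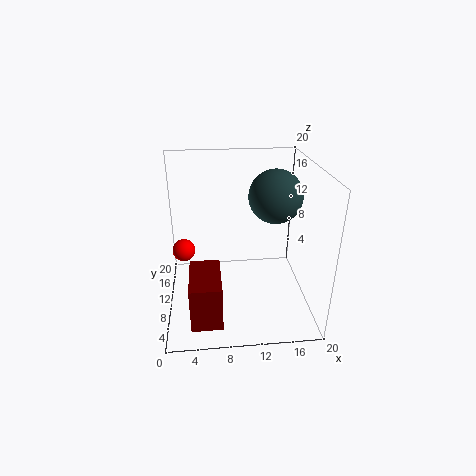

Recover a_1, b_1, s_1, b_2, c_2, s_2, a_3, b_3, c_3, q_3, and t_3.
a_1 = 2, b_1 = 15.25, s_1 = 1.75, b_2 = 14.25, c_2 = 14.25, s_2 = 4, a_3 = 3.25, b_3 = 1.25, c_3 = 1.75, q_3 = 7, t_3 = 6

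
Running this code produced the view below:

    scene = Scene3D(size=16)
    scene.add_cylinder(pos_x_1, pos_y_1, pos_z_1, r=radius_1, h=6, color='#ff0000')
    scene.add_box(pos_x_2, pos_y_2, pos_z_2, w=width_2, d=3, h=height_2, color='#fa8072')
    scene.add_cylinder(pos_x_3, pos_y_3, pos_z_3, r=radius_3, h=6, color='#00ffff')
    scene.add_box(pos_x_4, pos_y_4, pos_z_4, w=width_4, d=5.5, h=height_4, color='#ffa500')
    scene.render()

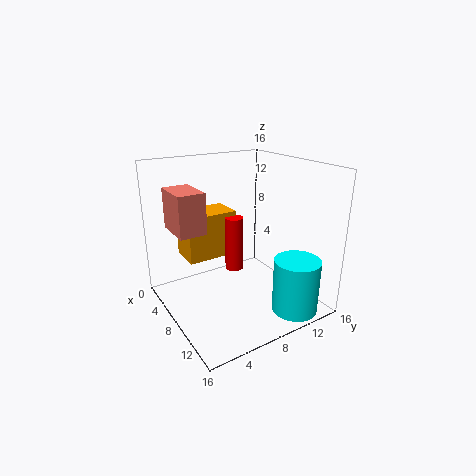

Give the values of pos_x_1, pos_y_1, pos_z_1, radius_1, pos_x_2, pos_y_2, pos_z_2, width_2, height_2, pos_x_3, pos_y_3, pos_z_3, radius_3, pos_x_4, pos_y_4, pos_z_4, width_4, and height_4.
pos_x_1 = 8; pos_y_1 = 7.5; pos_z_1 = 4.5; radius_1 = 1; pos_x_2 = 3; pos_y_2 = 1.5; pos_z_2 = 9; width_2 = 4.5; height_2 = 4.5; pos_x_3 = 13.5; pos_y_3 = 12; pos_z_3 = 0.5; radius_3 = 2.5; pos_x_4 = 4; pos_y_4 = 2.5; pos_z_4 = 6; width_4 = 3.5; height_4 = 5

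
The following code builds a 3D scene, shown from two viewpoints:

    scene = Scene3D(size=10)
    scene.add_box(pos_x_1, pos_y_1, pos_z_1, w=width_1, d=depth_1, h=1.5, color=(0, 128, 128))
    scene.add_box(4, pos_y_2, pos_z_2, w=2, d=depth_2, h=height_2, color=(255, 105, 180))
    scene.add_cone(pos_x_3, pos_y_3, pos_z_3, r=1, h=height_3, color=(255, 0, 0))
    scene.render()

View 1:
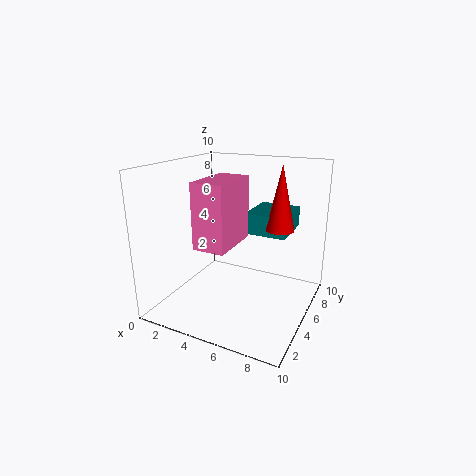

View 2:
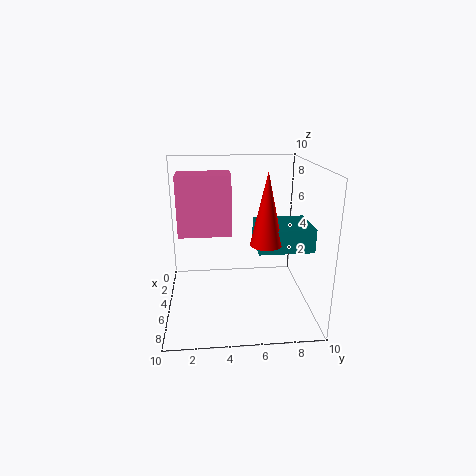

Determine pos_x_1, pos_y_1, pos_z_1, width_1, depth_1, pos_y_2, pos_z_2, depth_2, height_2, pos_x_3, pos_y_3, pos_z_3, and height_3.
pos_x_1 = 5
pos_y_1 = 6
pos_z_1 = 5
width_1 = 3
depth_1 = 3.5
pos_y_2 = 1
pos_z_2 = 5.5
depth_2 = 3.5
height_2 = 4
pos_x_3 = 7.5
pos_y_3 = 6.5
pos_z_3 = 5.5
height_3 = 4.5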